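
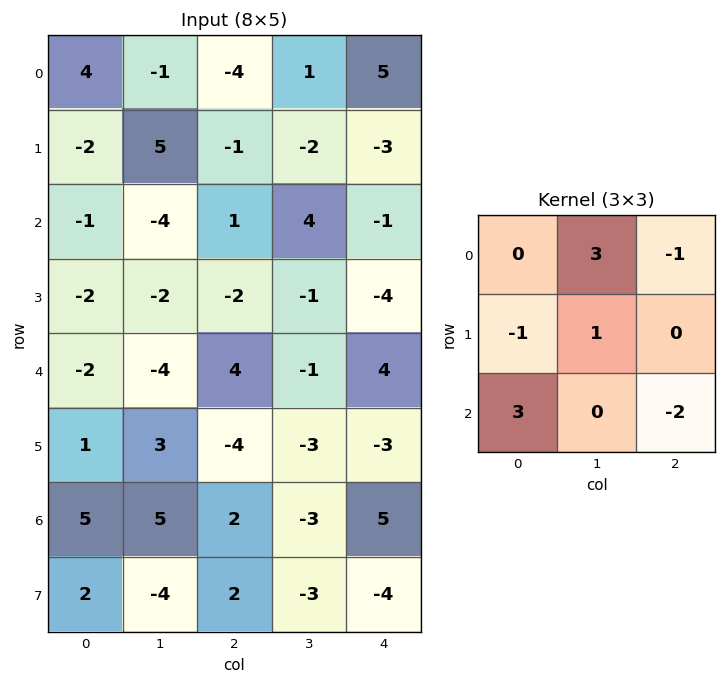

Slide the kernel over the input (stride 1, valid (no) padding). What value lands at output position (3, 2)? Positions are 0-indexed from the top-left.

The receptive field on the input at this output position is [-2 -1 -4 / 4 -1 4 / -4 -3 -3]. Elementwise product with the kernel and sum: -1·3 + -4·-1 + 4·-1 + -1·1 + -4·3 + -3·-2.

-10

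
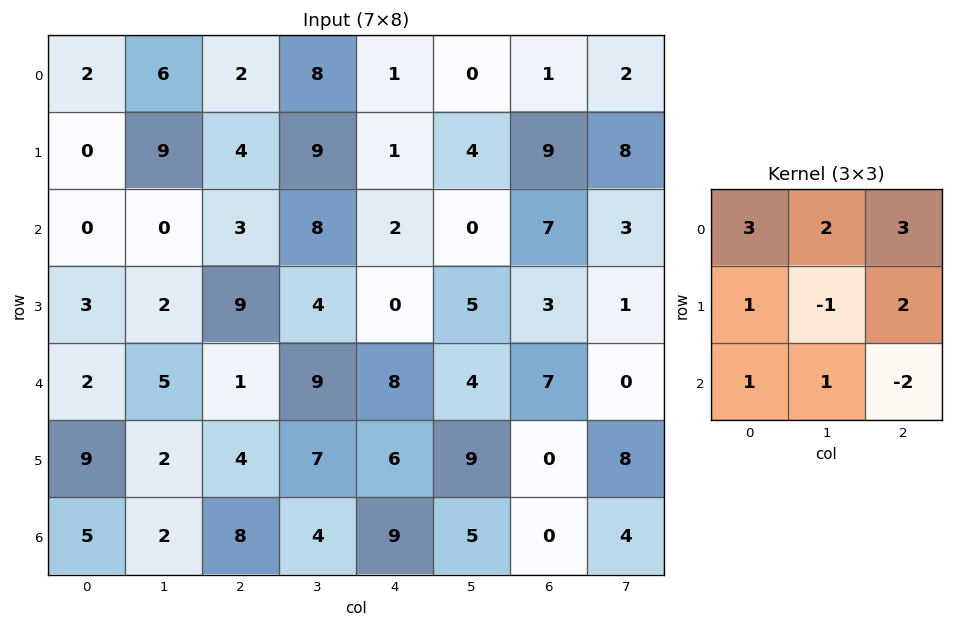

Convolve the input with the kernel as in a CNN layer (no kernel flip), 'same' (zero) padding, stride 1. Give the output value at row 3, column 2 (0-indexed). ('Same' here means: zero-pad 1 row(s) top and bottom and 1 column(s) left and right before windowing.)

19

The receptive field on the zero-padded input at this output position is [0 3 8 / 2 9 4 / 5 1 9]. Elementwise product with the kernel and sum: 0·3 + 3·2 + 8·3 + 2·1 + 9·-1 + 4·2 + 5·1 + 1·1 + 9·-2.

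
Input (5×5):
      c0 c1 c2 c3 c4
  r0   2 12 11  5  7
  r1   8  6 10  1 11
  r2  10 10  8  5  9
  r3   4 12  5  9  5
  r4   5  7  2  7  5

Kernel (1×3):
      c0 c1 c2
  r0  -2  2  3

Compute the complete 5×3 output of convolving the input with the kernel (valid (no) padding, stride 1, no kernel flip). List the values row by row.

Output[0,0]: The receptive field on the input at this output position is [2 12 11]. Elementwise product with the kernel and sum: 2·-2 + 12·2 + 11·3.

53 13 9
26 11 15
24 11 21
31 13 23
10 11 25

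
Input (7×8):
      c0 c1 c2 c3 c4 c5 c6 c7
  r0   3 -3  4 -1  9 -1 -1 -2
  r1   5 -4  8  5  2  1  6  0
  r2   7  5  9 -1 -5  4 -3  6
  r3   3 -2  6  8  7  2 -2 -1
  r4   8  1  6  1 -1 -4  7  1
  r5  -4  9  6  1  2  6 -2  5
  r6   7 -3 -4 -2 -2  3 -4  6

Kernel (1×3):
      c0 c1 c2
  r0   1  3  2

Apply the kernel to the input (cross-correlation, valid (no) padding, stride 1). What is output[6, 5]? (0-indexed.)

3

The receptive field on the input at this output position is [3 -4 6]. Elementwise product with the kernel and sum: 3·1 + -4·3 + 6·2.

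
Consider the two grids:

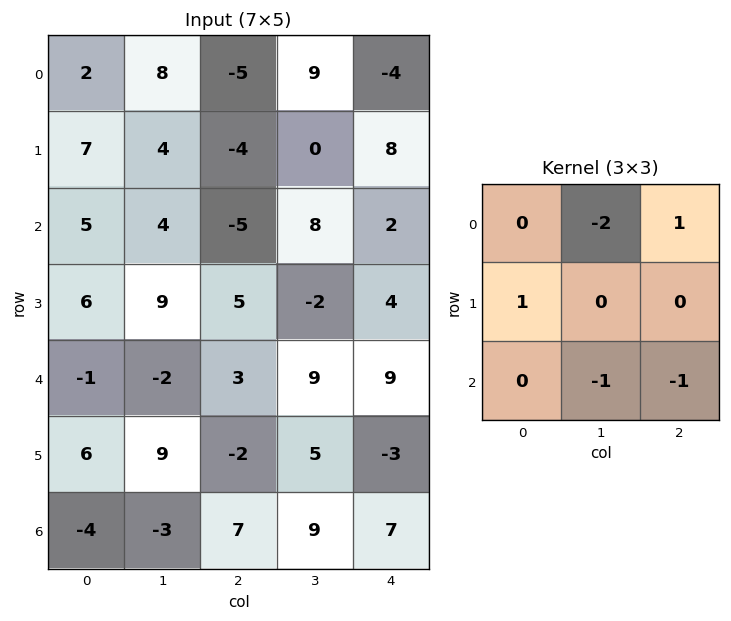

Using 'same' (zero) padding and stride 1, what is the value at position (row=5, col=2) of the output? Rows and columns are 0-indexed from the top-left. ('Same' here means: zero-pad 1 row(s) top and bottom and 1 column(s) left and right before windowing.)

The receptive field on the zero-padded input at this output position is [-2 3 9 / 9 -2 5 / -3 7 9]. Elementwise product with the kernel and sum: 3·-2 + 9·1 + 9·1 + 7·-1 + 9·-1.

-4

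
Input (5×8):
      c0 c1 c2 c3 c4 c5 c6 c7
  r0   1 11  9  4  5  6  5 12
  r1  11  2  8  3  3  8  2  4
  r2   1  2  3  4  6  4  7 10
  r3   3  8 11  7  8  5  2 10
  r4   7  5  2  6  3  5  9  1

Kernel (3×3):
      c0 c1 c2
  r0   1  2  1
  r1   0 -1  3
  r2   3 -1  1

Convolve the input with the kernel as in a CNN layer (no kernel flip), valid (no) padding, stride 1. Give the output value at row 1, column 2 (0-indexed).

65

The receptive field on the input at this output position is [8 3 3 / 3 4 6 / 11 7 8]. Elementwise product with the kernel and sum: 8·1 + 3·2 + 3·1 + 4·-1 + 6·3 + 11·3 + 7·-1 + 8·1.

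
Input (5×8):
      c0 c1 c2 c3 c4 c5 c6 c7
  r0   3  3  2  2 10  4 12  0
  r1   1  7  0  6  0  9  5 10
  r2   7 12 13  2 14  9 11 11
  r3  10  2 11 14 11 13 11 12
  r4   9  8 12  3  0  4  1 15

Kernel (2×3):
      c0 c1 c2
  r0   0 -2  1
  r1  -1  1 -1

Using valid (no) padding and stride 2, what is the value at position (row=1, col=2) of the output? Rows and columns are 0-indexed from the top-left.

-16

The receptive field on the input at this output position is [14 9 11 / 11 13 11]. Elementwise product with the kernel and sum: 9·-2 + 11·1 + 11·-1 + 13·1 + 11·-1.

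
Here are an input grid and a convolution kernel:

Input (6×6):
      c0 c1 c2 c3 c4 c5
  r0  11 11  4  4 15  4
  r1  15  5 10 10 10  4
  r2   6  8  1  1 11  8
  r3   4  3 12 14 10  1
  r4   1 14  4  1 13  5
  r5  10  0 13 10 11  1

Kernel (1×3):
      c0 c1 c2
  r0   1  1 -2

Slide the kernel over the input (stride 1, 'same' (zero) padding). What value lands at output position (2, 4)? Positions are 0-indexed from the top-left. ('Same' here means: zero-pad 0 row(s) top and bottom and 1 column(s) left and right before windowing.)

-4

The receptive field on the zero-padded input at this output position is [1 11 8]. Elementwise product with the kernel and sum: 1·1 + 11·1 + 8·-2.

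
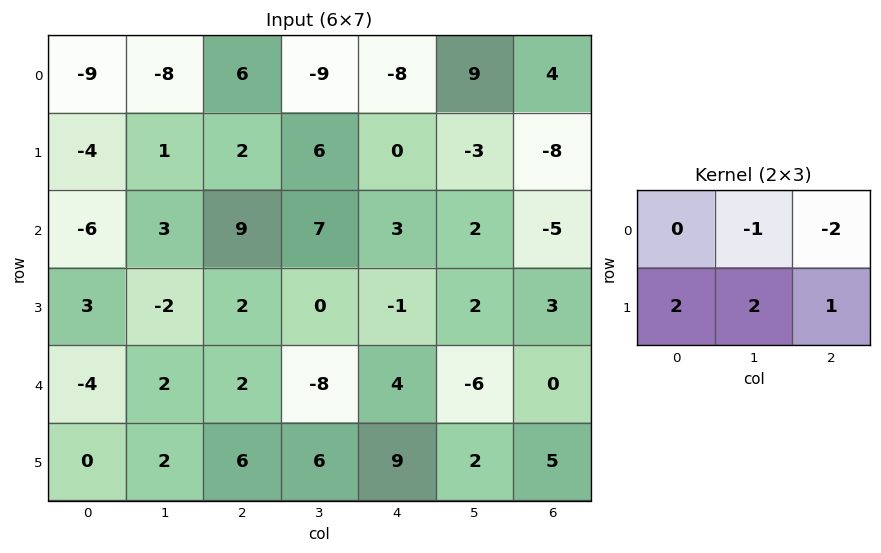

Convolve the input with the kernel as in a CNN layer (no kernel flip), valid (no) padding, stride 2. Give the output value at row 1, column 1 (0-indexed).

-10

The receptive field on the input at this output position is [9 7 3 / 2 0 -1]. Elementwise product with the kernel and sum: 7·-1 + 3·-2 + 2·2 + 0·2 + -1·1.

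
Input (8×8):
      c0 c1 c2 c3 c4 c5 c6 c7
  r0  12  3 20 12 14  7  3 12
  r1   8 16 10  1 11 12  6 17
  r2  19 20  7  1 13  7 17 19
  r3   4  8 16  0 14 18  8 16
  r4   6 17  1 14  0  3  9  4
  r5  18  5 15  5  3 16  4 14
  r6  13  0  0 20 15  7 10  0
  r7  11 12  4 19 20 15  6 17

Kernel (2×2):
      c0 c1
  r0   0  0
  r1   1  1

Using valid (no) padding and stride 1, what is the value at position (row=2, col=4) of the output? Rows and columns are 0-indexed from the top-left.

32

The receptive field on the input at this output position is [13 7 / 14 18]. Elementwise product with the kernel and sum: 14·1 + 18·1.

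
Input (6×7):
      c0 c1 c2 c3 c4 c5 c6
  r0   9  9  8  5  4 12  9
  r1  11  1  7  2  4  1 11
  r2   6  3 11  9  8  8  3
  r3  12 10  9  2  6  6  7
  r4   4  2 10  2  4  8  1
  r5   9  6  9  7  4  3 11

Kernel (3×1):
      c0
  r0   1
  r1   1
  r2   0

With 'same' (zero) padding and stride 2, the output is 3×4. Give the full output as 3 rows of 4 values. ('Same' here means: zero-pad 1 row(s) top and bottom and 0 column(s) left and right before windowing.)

Output[0,0]: The receptive field on the zero-padded input at this output position is [0 / 9 / 11]. Elementwise product with the kernel and sum: 0·1 + 9·1.
Output[0,1]: The receptive field on the zero-padded input at this output position is [0 / 8 / 7]. Elementwise product with the kernel and sum: 0·1 + 8·1.

9 8 4 9
17 18 12 14
16 19 10 8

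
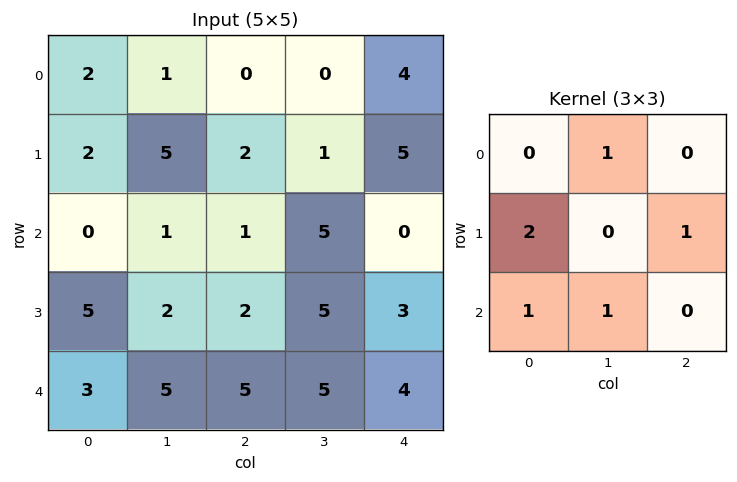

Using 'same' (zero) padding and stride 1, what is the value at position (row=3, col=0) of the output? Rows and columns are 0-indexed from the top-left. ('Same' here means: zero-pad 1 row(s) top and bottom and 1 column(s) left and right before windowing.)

5

The receptive field on the zero-padded input at this output position is [0 0 1 / 0 5 2 / 0 3 5]. Elementwise product with the kernel and sum: 0·1 + 0·2 + 2·1 + 0·1 + 3·1.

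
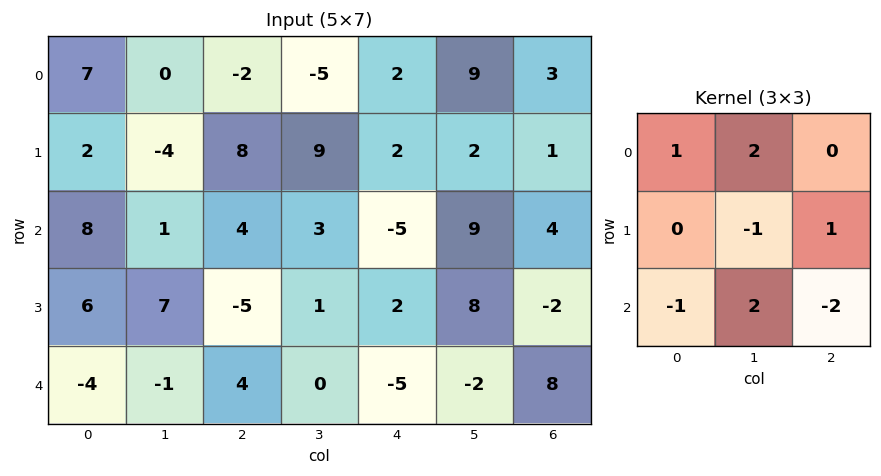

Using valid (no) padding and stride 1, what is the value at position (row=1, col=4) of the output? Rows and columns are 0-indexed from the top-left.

19

The receptive field on the input at this output position is [2 2 1 / -5 9 4 / 2 8 -2]. Elementwise product with the kernel and sum: 2·1 + 2·2 + 9·-1 + 4·1 + 2·-1 + 8·2 + -2·-2.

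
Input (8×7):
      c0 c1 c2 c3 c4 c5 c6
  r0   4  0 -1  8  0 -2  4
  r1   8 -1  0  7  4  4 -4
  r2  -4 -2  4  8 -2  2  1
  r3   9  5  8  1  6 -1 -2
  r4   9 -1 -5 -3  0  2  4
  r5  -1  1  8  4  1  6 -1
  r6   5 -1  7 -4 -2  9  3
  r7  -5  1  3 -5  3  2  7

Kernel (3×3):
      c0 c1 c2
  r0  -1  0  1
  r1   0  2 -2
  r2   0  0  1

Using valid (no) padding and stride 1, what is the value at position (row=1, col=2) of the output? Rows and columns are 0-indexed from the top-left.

30

The receptive field on the input at this output position is [0 7 4 / 4 8 -2 / 8 1 6]. Elementwise product with the kernel and sum: 0·-1 + 4·1 + 8·2 + -2·-2 + 6·1.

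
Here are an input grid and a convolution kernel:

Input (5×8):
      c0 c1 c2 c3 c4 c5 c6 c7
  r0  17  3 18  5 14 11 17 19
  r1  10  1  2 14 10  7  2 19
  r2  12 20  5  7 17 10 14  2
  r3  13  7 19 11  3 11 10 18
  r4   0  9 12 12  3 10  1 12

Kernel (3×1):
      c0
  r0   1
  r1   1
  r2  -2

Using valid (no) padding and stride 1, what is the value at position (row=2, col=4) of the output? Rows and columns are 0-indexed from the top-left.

The receptive field on the input at this output position is [17 / 3 / 3]. Elementwise product with the kernel and sum: 17·1 + 3·1 + 3·-2.

14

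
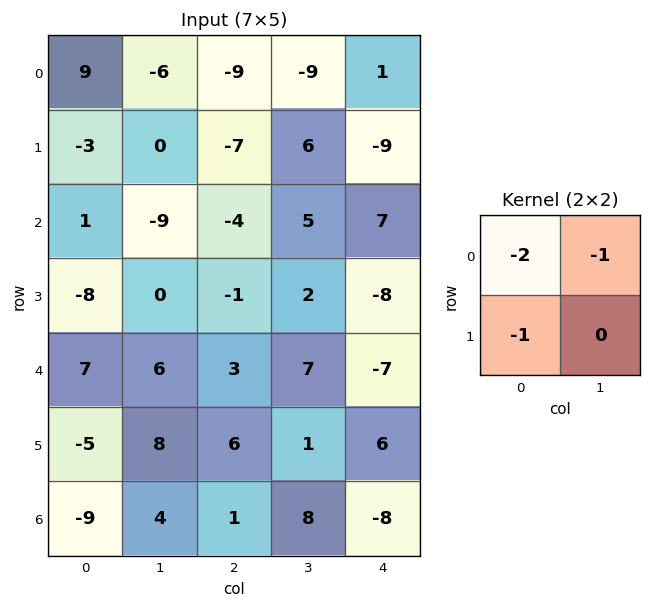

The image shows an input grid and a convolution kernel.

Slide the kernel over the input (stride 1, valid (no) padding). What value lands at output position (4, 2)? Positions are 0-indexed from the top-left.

The receptive field on the input at this output position is [3 7 / 6 1]. Elementwise product with the kernel and sum: 3·-2 + 7·-1 + 6·-1.

-19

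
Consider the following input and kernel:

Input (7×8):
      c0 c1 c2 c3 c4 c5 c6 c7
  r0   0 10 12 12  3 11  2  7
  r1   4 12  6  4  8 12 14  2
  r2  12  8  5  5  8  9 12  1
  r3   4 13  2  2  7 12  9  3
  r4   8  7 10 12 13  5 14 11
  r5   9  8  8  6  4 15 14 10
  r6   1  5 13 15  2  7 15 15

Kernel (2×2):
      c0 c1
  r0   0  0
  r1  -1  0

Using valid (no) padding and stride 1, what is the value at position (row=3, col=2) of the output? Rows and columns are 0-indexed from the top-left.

The receptive field on the input at this output position is [2 2 / 10 12]. Elementwise product with the kernel and sum: 10·-1.

-10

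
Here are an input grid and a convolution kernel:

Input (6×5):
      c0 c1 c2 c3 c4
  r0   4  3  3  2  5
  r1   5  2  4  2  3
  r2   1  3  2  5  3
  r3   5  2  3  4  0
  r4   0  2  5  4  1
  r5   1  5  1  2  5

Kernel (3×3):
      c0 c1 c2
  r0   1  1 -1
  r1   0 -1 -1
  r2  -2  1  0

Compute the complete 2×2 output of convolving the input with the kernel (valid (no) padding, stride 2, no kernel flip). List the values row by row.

Output[0,0]: The receptive field on the input at this output position is [4 3 3 / 5 2 4 / 1 3 2]. Elementwise product with the kernel and sum: 4·1 + 3·1 + 3·-1 + 2·-1 + 4·-1 + 1·-2 + 3·1.

-1 -4
-1 -6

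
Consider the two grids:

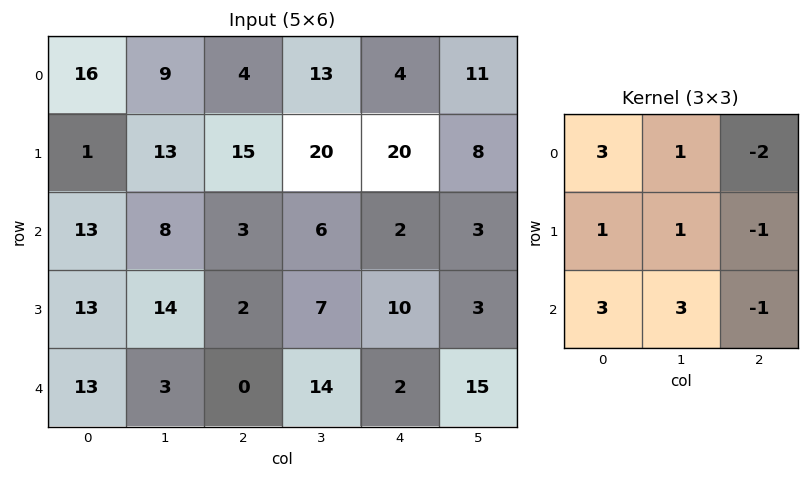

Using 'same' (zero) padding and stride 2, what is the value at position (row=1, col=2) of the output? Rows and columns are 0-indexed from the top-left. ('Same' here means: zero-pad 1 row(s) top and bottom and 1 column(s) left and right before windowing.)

117

The receptive field on the zero-padded input at this output position is [20 20 8 / 6 2 3 / 7 10 3]. Elementwise product with the kernel and sum: 20·3 + 20·1 + 8·-2 + 6·1 + 2·1 + 3·-1 + 7·3 + 10·3 + 3·-1.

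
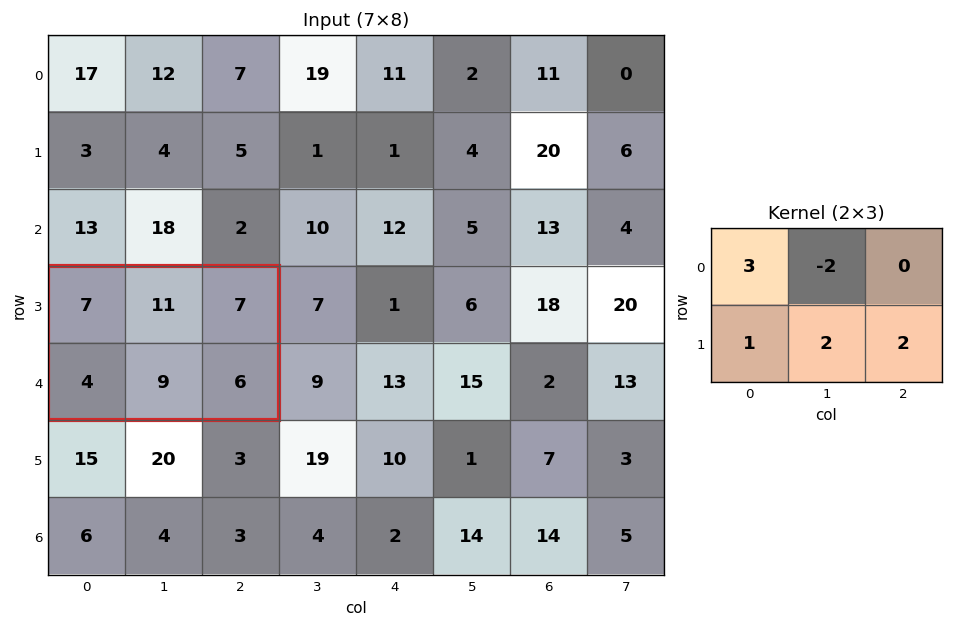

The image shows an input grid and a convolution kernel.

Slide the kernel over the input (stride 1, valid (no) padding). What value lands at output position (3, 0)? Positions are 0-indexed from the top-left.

33

The receptive field on the input at this output position is [7 11 7 / 4 9 6]. Elementwise product with the kernel and sum: 7·3 + 11·-2 + 4·1 + 9·2 + 6·2.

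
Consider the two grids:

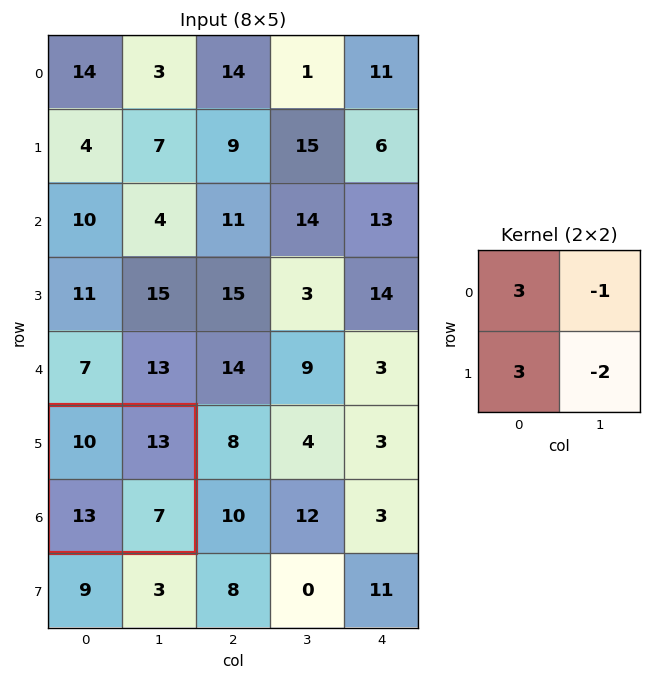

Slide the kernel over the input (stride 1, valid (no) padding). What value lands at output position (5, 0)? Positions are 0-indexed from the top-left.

The receptive field on the input at this output position is [10 13 / 13 7]. Elementwise product with the kernel and sum: 10·3 + 13·-1 + 13·3 + 7·-2.

42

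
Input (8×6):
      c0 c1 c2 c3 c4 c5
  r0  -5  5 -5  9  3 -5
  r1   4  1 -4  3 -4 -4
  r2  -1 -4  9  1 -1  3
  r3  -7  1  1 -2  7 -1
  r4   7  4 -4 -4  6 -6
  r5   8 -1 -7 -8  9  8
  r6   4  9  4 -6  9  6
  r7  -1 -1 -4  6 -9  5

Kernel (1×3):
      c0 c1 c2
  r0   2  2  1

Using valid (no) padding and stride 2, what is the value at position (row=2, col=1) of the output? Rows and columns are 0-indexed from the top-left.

The receptive field on the input at this output position is [-4 -4 6]. Elementwise product with the kernel and sum: -4·2 + -4·2 + 6·1.

-10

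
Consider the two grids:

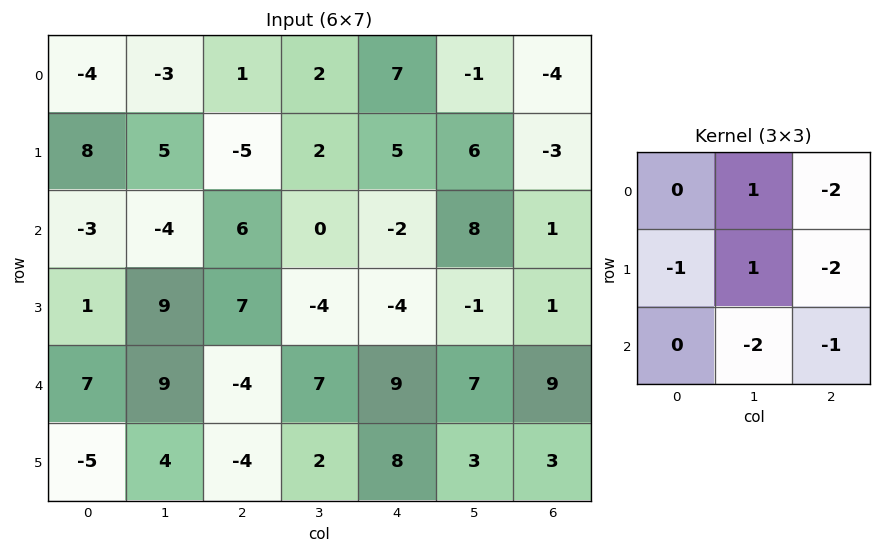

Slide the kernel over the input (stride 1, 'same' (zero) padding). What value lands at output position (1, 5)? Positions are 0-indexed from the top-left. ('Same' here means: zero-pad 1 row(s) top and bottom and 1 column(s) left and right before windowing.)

The receptive field on the zero-padded input at this output position is [7 -1 -4 / 5 6 -3 / -2 8 1]. Elementwise product with the kernel and sum: -1·1 + -4·-2 + 5·-1 + 6·1 + -3·-2 + 8·-2 + 1·-1.

-3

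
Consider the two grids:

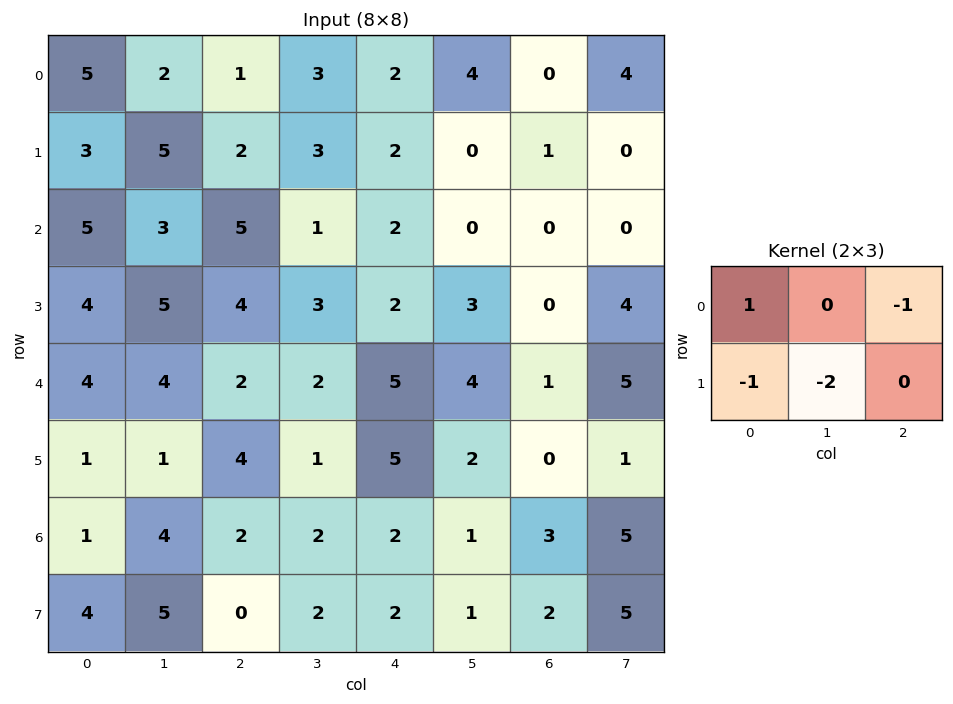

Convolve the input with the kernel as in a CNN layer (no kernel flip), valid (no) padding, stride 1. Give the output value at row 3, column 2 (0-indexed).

-4

The receptive field on the input at this output position is [4 3 2 / 2 2 5]. Elementwise product with the kernel and sum: 4·1 + 2·-1 + 2·-1 + 2·-2.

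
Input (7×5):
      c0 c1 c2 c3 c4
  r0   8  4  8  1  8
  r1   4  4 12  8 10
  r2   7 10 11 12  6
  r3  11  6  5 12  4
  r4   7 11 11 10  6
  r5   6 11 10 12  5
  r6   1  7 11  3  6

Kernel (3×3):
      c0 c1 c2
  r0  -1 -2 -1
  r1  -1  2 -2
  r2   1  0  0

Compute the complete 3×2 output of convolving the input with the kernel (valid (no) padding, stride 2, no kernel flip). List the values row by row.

Output[0,0]: The receptive field on the input at this output position is [8 4 8 / 4 4 12 / 7 10 11]. Elementwise product with the kernel and sum: 8·-1 + 4·-2 + 8·-1 + 4·-1 + 4·2 + 12·-2 + 7·1.
Output[0,1]: The receptive field on the input at this output position is [8 1 8 / 12 8 10 / 11 12 6]. Elementwise product with the kernel and sum: 8·-1 + 1·-2 + 8·-1 + 12·-1 + 8·2 + 10·-2 + 11·1.

-37 -23
-40 -19
-43 -22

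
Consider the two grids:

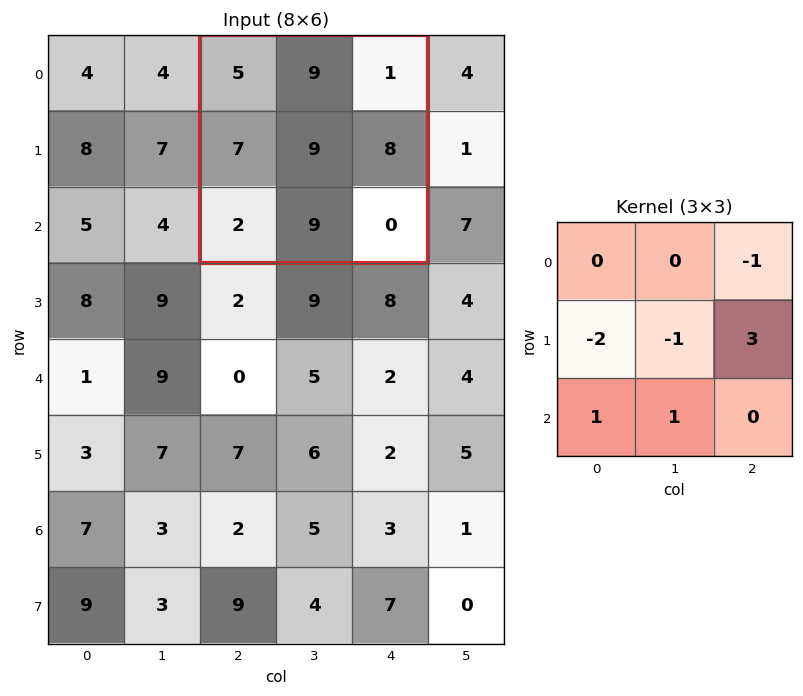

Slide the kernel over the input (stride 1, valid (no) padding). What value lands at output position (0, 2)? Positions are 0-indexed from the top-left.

The receptive field on the input at this output position is [5 9 1 / 7 9 8 / 2 9 0]. Elementwise product with the kernel and sum: 1·-1 + 7·-2 + 9·-1 + 8·3 + 2·1 + 9·1.

11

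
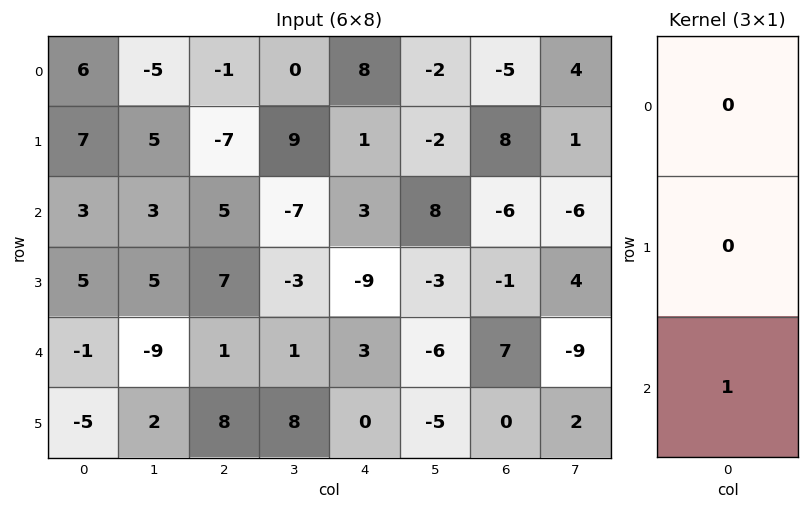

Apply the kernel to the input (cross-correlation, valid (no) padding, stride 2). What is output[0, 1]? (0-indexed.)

5

The receptive field on the input at this output position is [-1 / -7 / 5]. Elementwise product with the kernel and sum: 5·1.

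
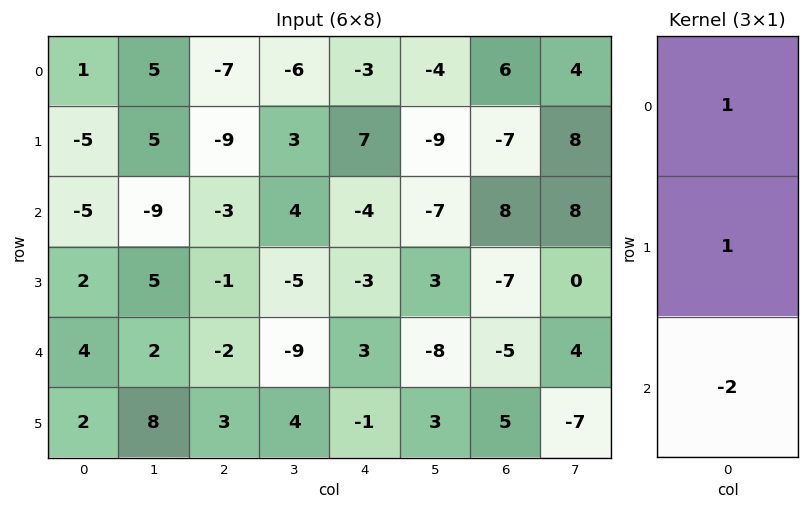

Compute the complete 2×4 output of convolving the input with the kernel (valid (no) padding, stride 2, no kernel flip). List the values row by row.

Output[0,0]: The receptive field on the input at this output position is [1 / -5 / -5]. Elementwise product with the kernel and sum: 1·1 + -5·1 + -5·-2.

6 -10 12 -17
-11 0 -13 11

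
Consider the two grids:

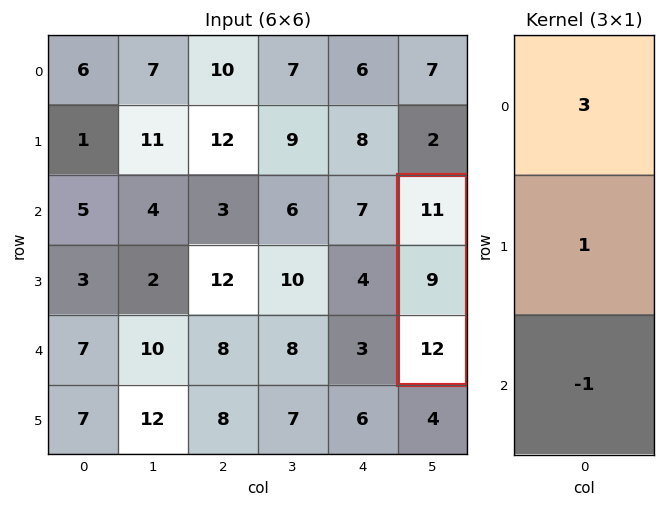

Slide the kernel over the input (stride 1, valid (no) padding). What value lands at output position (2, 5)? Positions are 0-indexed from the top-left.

30

The receptive field on the input at this output position is [11 / 9 / 12]. Elementwise product with the kernel and sum: 11·3 + 9·1 + 12·-1.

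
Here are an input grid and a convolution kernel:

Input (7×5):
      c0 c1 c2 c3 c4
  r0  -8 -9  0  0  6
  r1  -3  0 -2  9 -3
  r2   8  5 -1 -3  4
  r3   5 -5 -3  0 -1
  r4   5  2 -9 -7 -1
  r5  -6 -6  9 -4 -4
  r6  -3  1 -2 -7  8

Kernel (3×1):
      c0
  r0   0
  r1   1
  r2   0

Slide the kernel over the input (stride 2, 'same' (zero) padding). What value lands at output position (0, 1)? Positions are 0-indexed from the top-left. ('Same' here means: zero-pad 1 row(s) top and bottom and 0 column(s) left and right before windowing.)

The receptive field on the zero-padded input at this output position is [0 / 0 / -2]. Elementwise product with the kernel and sum: 0·1.

0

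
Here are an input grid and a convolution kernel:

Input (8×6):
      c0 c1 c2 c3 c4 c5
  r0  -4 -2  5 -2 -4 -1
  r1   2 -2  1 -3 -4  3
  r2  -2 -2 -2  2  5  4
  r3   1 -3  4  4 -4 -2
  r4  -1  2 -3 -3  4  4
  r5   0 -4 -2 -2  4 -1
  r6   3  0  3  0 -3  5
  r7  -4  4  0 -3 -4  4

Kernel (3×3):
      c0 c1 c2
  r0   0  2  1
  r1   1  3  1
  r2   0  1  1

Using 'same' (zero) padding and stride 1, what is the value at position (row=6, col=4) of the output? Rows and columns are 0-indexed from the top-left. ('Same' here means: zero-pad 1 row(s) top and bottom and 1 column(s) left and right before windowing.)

The receptive field on the zero-padded input at this output position is [-2 4 -1 / 0 -3 5 / -3 -4 4]. Elementwise product with the kernel and sum: 4·2 + -1·1 + 0·1 + -3·3 + 5·1 + -4·1 + 4·1.

3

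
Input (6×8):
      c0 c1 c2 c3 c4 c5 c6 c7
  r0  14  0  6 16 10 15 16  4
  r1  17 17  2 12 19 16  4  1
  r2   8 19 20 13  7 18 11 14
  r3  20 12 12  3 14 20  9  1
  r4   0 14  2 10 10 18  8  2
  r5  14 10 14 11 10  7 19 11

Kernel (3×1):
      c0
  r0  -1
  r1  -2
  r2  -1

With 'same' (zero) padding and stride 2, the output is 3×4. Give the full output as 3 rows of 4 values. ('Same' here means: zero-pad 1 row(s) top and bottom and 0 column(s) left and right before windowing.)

Output[0,0]: The receptive field on the zero-padded input at this output position is [0 / 14 / 17]. Elementwise product with the kernel and sum: 0·-1 + 14·-2 + 17·-1.

-45 -14 -39 -36
-53 -54 -47 -35
-34 -30 -44 -44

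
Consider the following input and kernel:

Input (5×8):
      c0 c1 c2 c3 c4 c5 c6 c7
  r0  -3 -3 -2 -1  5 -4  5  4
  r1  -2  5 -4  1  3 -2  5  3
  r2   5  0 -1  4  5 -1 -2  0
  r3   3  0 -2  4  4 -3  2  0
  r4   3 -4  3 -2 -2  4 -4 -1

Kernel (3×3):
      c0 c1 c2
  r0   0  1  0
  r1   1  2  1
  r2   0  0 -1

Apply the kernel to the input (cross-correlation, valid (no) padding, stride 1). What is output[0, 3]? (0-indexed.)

The receptive field on the input at this output position is [-1 5 -4 / 1 3 -2 / 4 5 -1]. Elementwise product with the kernel and sum: 5·1 + 1·1 + 3·2 + -2·1 + -1·-1.

11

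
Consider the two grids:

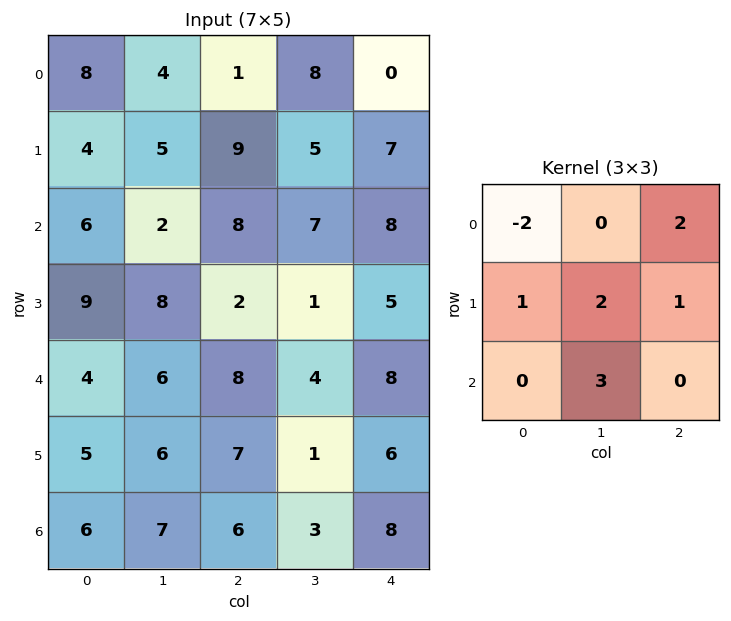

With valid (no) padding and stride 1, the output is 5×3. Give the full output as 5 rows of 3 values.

Output[0,0]: The receptive field on the input at this output position is [8 4 1 / 4 5 9 / 6 2 8]. Elementwise product with the kernel and sum: 8·-2 + 1·2 + 4·1 + 5·2 + 9·1 + 2·3.

15 60 45
52 31 29
49 47 21
28 33 33
53 35 24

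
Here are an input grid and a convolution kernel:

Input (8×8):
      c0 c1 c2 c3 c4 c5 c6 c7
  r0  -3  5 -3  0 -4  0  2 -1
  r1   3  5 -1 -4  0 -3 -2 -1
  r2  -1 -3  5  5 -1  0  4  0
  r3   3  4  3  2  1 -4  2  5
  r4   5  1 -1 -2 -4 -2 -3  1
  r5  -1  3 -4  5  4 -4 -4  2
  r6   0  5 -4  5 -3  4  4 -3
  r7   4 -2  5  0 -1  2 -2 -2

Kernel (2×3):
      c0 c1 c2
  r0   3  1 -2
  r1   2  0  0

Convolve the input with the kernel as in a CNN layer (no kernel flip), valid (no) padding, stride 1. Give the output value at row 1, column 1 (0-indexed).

16

The receptive field on the input at this output position is [5 -1 -4 / -3 5 5]. Elementwise product with the kernel and sum: 5·3 + -1·1 + -4·-2 + -3·2.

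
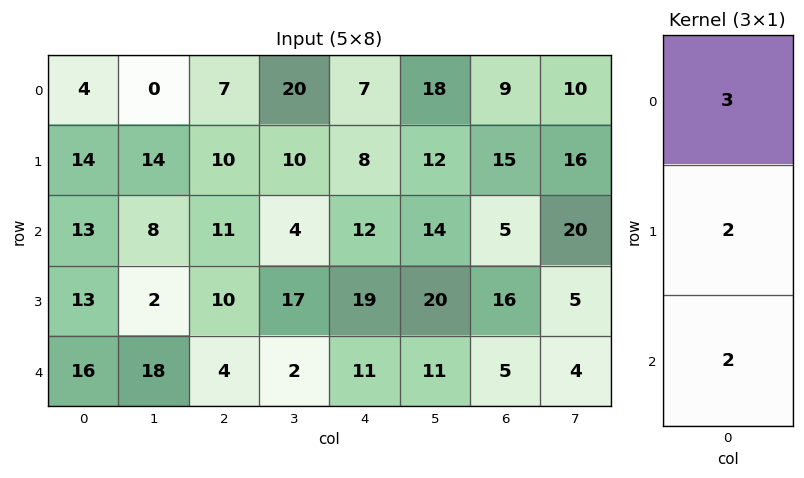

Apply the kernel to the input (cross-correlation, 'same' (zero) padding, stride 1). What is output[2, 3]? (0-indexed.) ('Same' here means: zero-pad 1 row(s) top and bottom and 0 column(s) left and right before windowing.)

72

The receptive field on the zero-padded input at this output position is [10 / 4 / 17]. Elementwise product with the kernel and sum: 10·3 + 4·2 + 17·2.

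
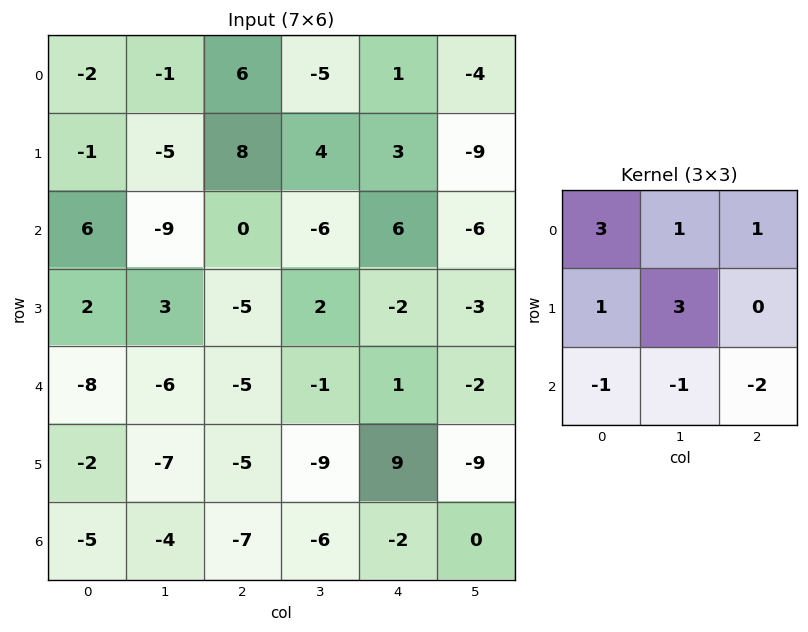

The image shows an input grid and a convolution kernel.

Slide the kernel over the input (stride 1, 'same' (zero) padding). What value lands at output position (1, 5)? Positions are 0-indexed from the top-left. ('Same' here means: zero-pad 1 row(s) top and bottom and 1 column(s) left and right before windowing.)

The receptive field on the zero-padded input at this output position is [1 -4 0 / 3 -9 0 / 6 -6 0]. Elementwise product with the kernel and sum: 1·3 + -4·1 + 0·1 + 3·1 + -9·3 + 6·-1 + -6·-1 + 0·-2.

-25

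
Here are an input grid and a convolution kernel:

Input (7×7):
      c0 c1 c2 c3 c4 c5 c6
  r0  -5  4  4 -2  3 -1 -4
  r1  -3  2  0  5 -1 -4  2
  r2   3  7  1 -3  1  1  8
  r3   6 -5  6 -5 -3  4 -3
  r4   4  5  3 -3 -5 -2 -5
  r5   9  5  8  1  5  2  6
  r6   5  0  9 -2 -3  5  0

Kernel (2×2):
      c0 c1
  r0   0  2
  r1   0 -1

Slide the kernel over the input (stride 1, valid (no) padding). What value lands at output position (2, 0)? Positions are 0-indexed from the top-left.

The receptive field on the input at this output position is [3 7 / 6 -5]. Elementwise product with the kernel and sum: 7·2 + -5·-1.

19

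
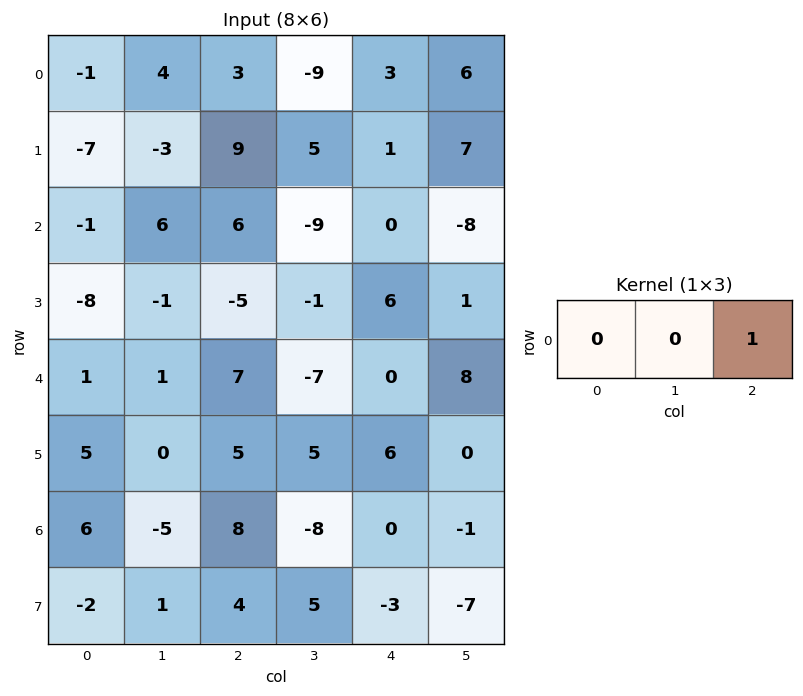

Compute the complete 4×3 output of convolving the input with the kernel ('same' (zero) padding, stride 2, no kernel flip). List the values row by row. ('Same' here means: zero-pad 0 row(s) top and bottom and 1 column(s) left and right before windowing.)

Output[0,0]: The receptive field on the zero-padded input at this output position is [0 -1 4]. Elementwise product with the kernel and sum: 4·1.

4 -9 6
6 -9 -8
1 -7 8
-5 -8 -1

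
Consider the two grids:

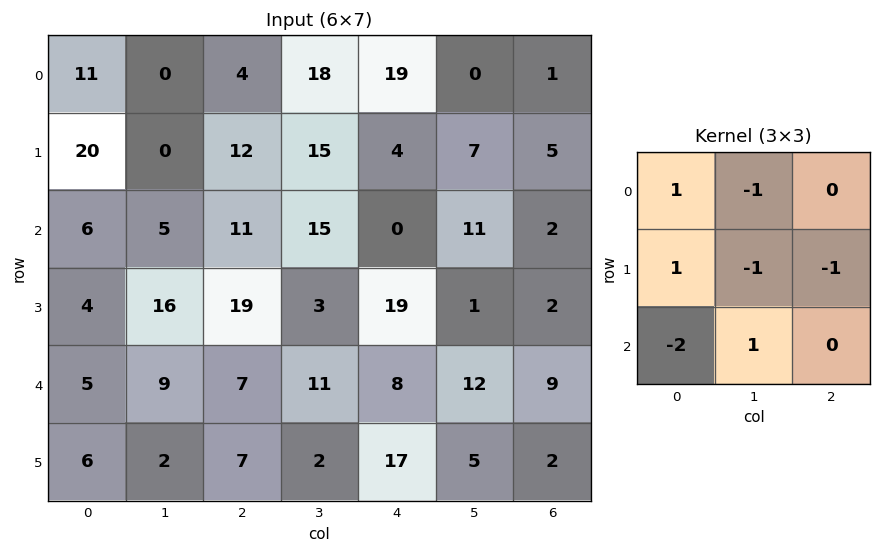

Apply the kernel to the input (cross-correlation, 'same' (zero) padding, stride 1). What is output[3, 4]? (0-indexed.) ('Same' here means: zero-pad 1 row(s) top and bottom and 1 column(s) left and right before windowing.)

The receptive field on the zero-padded input at this output position is [15 0 11 / 3 19 1 / 11 8 12]. Elementwise product with the kernel and sum: 15·1 + 0·-1 + 3·1 + 19·-1 + 1·-1 + 11·-2 + 8·1.

-16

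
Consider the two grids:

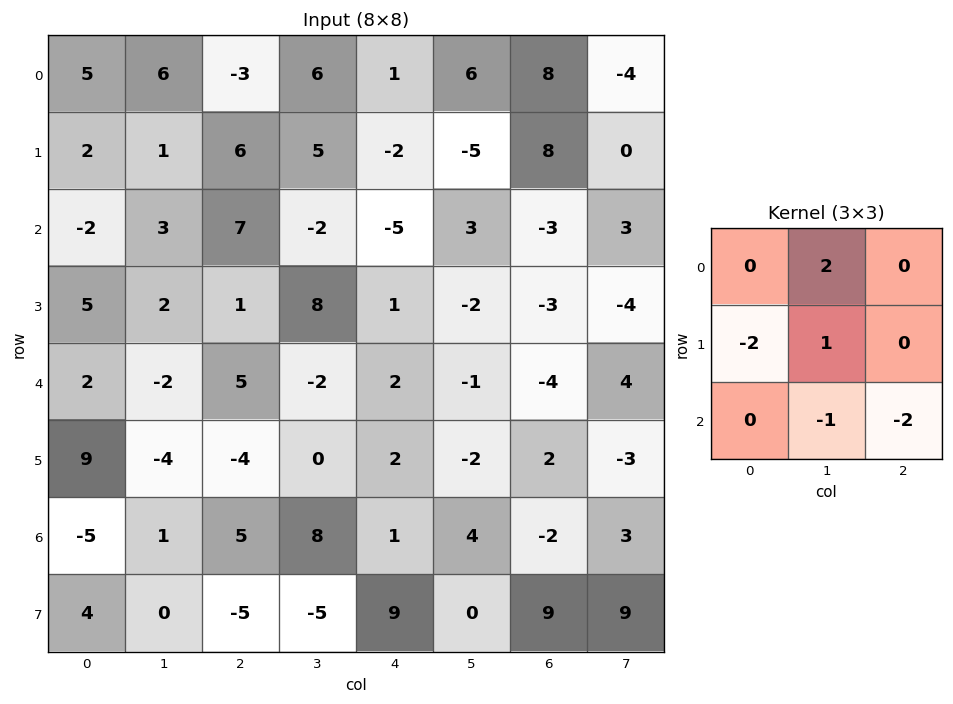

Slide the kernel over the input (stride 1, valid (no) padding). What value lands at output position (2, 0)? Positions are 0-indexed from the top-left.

The receptive field on the input at this output position is [-2 3 7 / 5 2 1 / 2 -2 5]. Elementwise product with the kernel and sum: 3·2 + 5·-2 + 2·1 + -2·-1 + 5·-2.

-10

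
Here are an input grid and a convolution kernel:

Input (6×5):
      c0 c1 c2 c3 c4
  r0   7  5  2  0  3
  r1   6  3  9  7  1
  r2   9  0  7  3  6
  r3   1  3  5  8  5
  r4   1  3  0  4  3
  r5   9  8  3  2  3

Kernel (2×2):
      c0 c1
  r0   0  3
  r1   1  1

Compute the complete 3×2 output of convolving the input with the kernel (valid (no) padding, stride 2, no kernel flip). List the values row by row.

24 16
4 22
26 17

Output[0,0]: The receptive field on the input at this output position is [7 5 / 6 3]. Elementwise product with the kernel and sum: 5·3 + 6·1 + 3·1.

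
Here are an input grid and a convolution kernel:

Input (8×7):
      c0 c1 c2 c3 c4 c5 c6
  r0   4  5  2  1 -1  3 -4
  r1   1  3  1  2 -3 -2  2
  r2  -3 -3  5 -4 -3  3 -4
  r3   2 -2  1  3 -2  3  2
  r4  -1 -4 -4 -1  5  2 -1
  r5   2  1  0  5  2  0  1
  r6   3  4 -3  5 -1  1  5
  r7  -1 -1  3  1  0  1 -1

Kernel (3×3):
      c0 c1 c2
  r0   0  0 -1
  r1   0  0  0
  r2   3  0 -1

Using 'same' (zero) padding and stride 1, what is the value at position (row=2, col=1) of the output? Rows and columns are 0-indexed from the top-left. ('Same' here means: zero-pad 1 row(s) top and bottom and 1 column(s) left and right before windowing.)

4

The receptive field on the zero-padded input at this output position is [1 3 1 / -3 -3 5 / 2 -2 1]. Elementwise product with the kernel and sum: 1·-1 + 2·3 + 1·-1.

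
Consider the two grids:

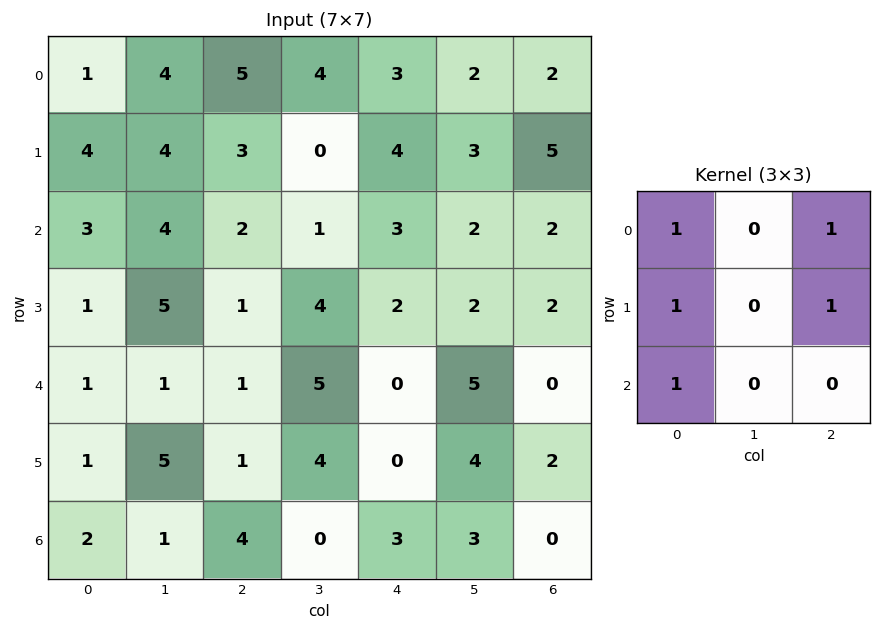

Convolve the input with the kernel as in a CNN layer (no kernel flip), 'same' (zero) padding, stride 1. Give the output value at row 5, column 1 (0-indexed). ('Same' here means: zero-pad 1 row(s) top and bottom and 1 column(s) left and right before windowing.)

6

The receptive field on the zero-padded input at this output position is [1 1 1 / 1 5 1 / 2 1 4]. Elementwise product with the kernel and sum: 1·1 + 1·1 + 1·1 + 1·1 + 2·1.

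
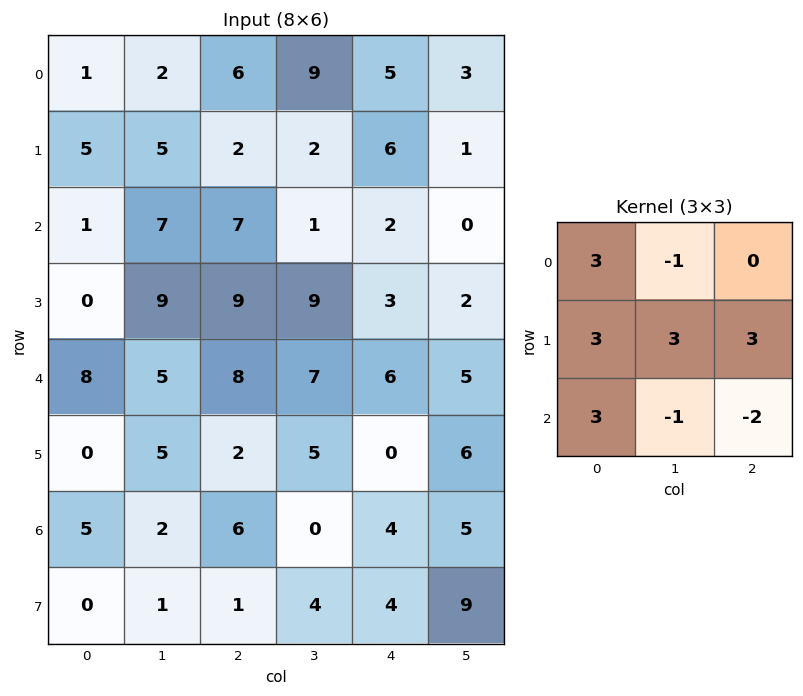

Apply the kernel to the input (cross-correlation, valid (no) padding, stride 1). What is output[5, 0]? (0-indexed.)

The receptive field on the input at this output position is [0 5 2 / 5 2 6 / 0 1 1]. Elementwise product with the kernel and sum: 0·3 + 5·-1 + 5·3 + 2·3 + 6·3 + 0·3 + 1·-1 + 1·-2.

31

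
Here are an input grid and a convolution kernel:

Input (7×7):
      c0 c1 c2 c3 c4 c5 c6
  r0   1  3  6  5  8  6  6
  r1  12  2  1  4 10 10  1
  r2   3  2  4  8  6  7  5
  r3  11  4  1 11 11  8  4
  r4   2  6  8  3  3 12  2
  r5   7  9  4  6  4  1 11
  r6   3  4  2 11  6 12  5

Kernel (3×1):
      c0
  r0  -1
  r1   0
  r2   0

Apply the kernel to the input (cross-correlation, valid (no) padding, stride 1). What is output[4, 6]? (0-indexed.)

-2

The receptive field on the input at this output position is [2 / 11 / 5]. Elementwise product with the kernel and sum: 2·-1.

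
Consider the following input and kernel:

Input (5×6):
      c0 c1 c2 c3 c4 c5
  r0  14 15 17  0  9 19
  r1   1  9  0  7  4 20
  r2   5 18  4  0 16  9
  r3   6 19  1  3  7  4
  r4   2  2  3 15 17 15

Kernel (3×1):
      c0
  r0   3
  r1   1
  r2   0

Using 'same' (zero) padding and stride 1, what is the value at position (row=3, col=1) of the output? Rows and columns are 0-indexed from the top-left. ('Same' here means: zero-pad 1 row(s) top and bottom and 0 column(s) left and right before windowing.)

The receptive field on the zero-padded input at this output position is [18 / 19 / 2]. Elementwise product with the kernel and sum: 18·3 + 19·1.

73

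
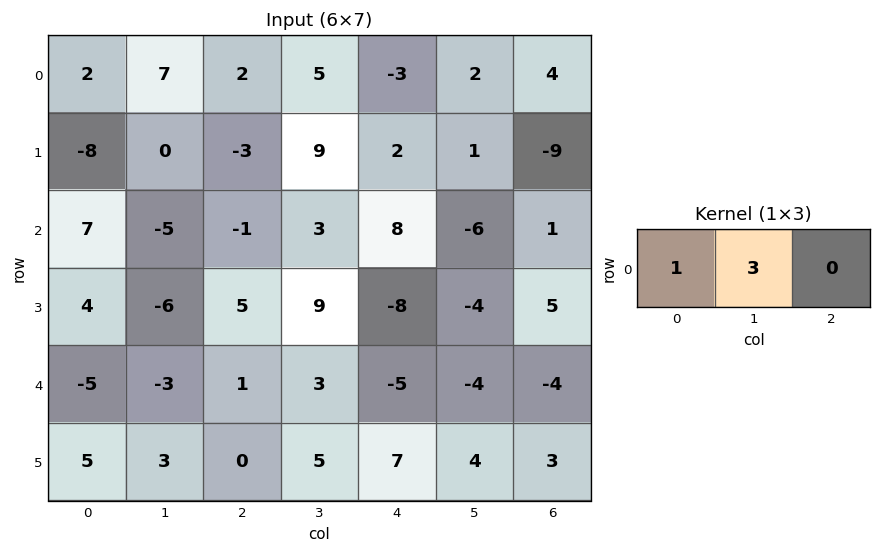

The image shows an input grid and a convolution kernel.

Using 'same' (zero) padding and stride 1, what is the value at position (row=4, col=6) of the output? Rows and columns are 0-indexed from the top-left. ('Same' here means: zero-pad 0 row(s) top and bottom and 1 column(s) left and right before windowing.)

-16

The receptive field on the zero-padded input at this output position is [-4 -4 0]. Elementwise product with the kernel and sum: -4·1 + -4·3.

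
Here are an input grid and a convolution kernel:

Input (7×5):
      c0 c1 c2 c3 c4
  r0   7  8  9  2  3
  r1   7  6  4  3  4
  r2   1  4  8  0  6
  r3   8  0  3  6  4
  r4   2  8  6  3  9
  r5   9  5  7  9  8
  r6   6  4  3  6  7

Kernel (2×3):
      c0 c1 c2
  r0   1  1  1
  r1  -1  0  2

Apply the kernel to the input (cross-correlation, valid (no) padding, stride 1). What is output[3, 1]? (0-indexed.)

The receptive field on the input at this output position is [0 3 6 / 8 6 3]. Elementwise product with the kernel and sum: 0·1 + 3·1 + 6·1 + 8·-1 + 3·2.

7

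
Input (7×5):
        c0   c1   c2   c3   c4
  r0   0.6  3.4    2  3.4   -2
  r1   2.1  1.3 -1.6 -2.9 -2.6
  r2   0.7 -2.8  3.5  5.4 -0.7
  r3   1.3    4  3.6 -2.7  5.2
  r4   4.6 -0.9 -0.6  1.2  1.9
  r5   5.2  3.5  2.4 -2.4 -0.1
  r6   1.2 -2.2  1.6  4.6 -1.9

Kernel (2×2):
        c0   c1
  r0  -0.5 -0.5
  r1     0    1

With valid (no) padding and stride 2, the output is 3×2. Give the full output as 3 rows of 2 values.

Output[0,0]: The receptive field on the input at this output position is [0.6 3.4 / 2.1 1.3]. Elementwise product with the kernel and sum: 0.6·-0.5 + 3.4·-0.5 + 1.3·1.

-0.7 -5.6
5.05 -7.15
1.65 -2.7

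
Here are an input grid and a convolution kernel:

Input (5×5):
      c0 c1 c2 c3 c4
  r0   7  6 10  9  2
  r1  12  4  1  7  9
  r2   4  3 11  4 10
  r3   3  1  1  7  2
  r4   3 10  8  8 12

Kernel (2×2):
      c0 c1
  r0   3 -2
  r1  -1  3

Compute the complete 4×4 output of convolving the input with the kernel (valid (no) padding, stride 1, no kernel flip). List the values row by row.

9 -3 32 43
33 40 -10 29
6 -11 45 -9
34 15 5 45

Output[0,0]: The receptive field on the input at this output position is [7 6 / 12 4]. Elementwise product with the kernel and sum: 7·3 + 6·-2 + 12·-1 + 4·3.
Output[0,1]: The receptive field on the input at this output position is [6 10 / 4 1]. Elementwise product with the kernel and sum: 6·3 + 10·-2 + 4·-1 + 1·3.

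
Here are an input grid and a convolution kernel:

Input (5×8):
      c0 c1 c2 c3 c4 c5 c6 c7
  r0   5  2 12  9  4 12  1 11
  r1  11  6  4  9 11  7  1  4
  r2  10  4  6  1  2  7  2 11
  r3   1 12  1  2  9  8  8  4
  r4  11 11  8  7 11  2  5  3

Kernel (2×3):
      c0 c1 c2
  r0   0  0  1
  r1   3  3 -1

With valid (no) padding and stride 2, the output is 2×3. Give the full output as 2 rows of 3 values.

59 32 54
44 2 45

Output[0,0]: The receptive field on the input at this output position is [5 2 12 / 11 6 4]. Elementwise product with the kernel and sum: 12·1 + 11·3 + 6·3 + 4·-1.
Output[0,1]: The receptive field on the input at this output position is [12 9 4 / 4 9 11]. Elementwise product with the kernel and sum: 4·1 + 4·3 + 9·3 + 11·-1.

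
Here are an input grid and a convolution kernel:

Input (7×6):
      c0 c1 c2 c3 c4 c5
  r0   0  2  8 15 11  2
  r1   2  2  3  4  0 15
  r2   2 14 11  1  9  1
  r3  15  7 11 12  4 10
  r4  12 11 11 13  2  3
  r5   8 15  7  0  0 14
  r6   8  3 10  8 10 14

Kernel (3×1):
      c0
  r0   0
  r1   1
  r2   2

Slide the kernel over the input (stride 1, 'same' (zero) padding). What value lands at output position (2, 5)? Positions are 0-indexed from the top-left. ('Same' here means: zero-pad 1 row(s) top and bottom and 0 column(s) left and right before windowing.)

The receptive field on the zero-padded input at this output position is [15 / 1 / 10]. Elementwise product with the kernel and sum: 1·1 + 10·2.

21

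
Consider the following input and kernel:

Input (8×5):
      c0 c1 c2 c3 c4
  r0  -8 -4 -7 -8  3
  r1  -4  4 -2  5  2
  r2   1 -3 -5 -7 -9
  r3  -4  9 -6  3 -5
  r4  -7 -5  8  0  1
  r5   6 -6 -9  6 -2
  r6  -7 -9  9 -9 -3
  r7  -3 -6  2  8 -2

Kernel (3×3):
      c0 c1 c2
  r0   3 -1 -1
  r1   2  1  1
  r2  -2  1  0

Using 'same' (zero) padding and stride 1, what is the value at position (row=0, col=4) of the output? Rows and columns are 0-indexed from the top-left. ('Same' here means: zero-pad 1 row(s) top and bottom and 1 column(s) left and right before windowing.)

The receptive field on the zero-padded input at this output position is [0 0 0 / -8 3 0 / 5 2 0]. Elementwise product with the kernel and sum: 0·3 + 0·-1 + 0·-1 + -8·2 + 3·1 + 0·1 + 5·-2 + 2·1.

-21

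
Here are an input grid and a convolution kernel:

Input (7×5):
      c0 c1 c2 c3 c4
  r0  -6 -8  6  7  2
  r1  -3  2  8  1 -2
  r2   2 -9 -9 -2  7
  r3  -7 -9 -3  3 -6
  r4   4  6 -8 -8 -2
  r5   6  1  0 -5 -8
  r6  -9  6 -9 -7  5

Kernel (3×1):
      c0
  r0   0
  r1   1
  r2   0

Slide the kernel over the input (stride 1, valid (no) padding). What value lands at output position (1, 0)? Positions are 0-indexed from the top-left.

The receptive field on the input at this output position is [-3 / 2 / -7]. Elementwise product with the kernel and sum: 2·1.

2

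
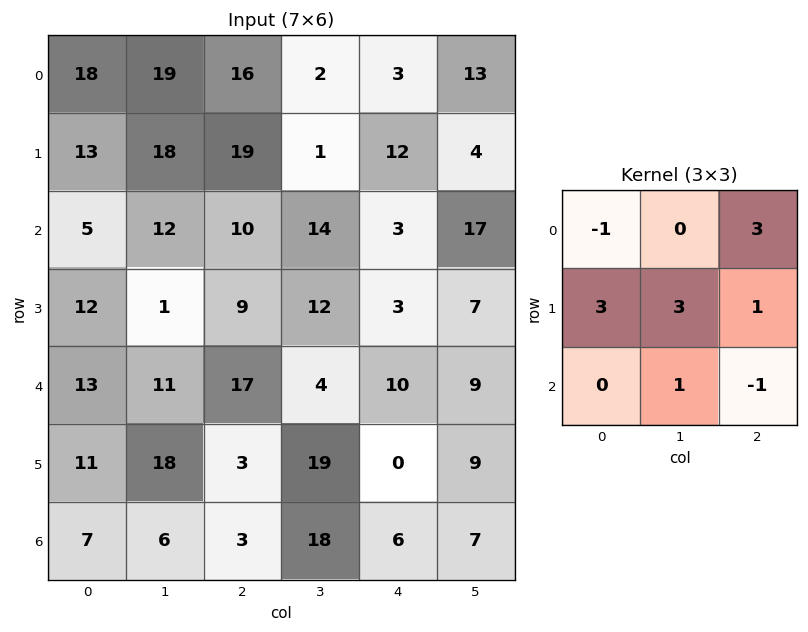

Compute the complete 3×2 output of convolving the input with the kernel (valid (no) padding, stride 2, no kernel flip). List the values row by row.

144 76
67 59
131 91

Output[0,0]: The receptive field on the input at this output position is [18 19 16 / 13 18 19 / 5 12 10]. Elementwise product with the kernel and sum: 18·-1 + 16·3 + 13·3 + 18·3 + 19·1 + 12·1 + 10·-1.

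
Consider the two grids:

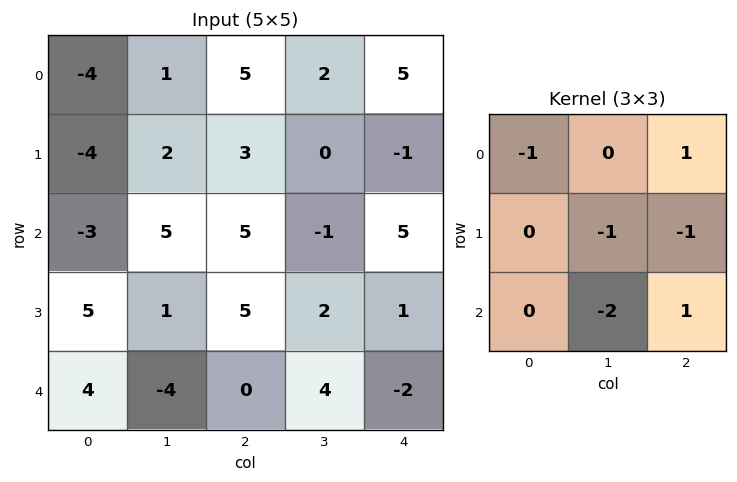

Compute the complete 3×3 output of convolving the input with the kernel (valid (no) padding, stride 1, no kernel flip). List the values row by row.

Output[0,0]: The receptive field on the input at this output position is [-4 1 5 / -4 2 3 / -3 5 5]. Elementwise product with the kernel and sum: -4·-1 + 5·1 + 2·-1 + 3·-1 + 5·-2 + 5·1.
Output[0,1]: The receptive field on the input at this output position is [1 5 2 / 2 3 0 / 5 5 -1]. Elementwise product with the kernel and sum: 1·-1 + 2·1 + 3·-1 + 0·-1 + 5·-2 + -1·1.

-1 -13 8
0 -14 -11
10 -9 -13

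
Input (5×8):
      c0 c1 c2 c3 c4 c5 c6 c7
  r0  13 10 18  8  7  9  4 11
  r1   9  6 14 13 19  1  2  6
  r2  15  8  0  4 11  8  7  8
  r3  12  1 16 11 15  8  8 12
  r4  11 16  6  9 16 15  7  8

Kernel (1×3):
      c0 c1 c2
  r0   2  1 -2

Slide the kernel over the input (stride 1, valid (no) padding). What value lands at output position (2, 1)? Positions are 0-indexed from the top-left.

8

The receptive field on the input at this output position is [8 0 4]. Elementwise product with the kernel and sum: 8·2 + 0·1 + 4·-2.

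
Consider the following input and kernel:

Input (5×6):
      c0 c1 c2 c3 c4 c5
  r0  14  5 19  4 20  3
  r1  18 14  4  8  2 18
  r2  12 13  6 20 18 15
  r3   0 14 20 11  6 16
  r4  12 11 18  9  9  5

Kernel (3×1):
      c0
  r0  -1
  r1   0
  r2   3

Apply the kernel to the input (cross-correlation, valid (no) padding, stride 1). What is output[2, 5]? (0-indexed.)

The receptive field on the input at this output position is [15 / 16 / 5]. Elementwise product with the kernel and sum: 15·-1 + 5·3.

0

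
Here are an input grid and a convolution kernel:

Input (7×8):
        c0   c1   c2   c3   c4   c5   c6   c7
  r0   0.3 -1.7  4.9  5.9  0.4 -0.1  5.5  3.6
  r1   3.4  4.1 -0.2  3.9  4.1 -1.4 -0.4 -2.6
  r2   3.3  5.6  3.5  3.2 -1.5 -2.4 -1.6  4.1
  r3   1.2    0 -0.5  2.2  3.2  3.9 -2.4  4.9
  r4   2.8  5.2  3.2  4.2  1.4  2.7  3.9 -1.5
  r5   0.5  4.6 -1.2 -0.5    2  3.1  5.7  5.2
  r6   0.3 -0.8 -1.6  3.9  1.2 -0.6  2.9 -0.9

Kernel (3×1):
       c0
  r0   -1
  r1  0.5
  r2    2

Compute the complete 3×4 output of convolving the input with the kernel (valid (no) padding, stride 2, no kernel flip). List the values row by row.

Output[0,0]: The receptive field on the input at this output position is [0.3 / 3.4 / 3.3]. Elementwise product with the kernel and sum: 0.3·-1 + 3.4·0.5 + 3.3·2.

8 2 -1.35 -8.9
2.9 2.65 5.9 8.2
-1.95 -7 2 4.75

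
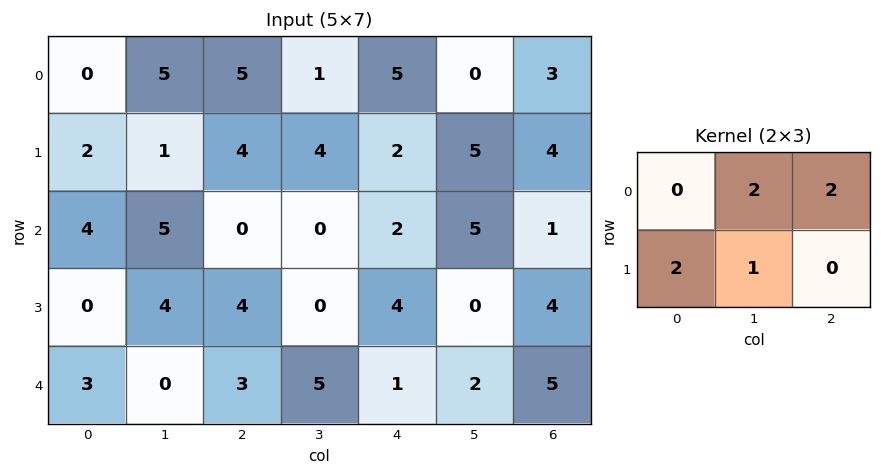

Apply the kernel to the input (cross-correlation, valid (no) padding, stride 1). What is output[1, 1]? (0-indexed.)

26

The receptive field on the input at this output position is [1 4 4 / 5 0 0]. Elementwise product with the kernel and sum: 4·2 + 4·2 + 5·2 + 0·1.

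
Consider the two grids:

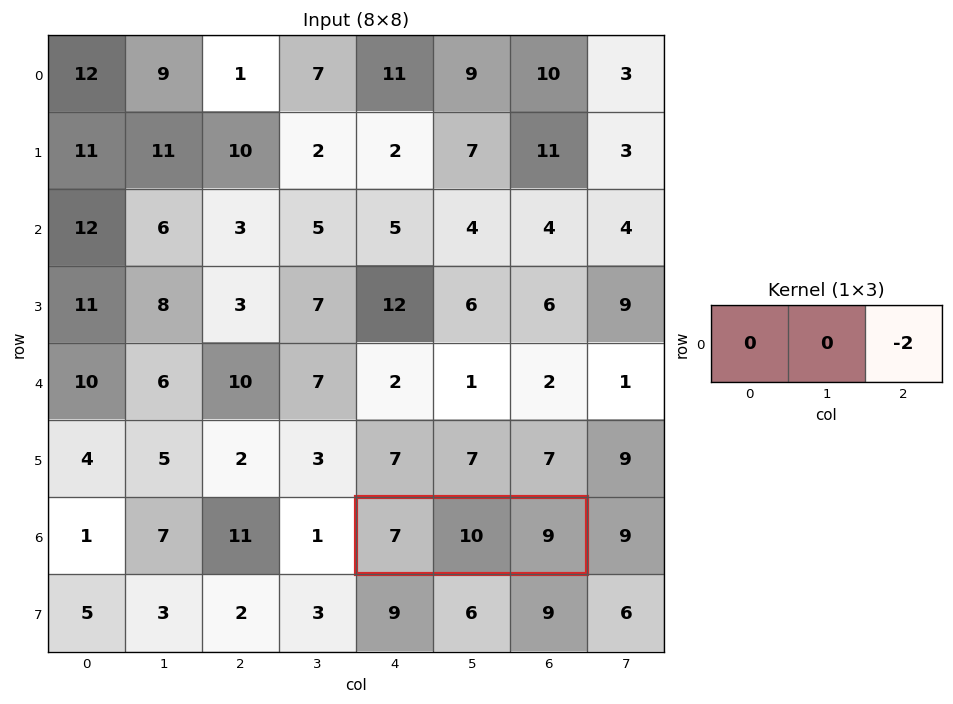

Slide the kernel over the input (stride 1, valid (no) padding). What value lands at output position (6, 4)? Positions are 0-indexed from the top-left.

-18

The receptive field on the input at this output position is [7 10 9]. Elementwise product with the kernel and sum: 9·-2.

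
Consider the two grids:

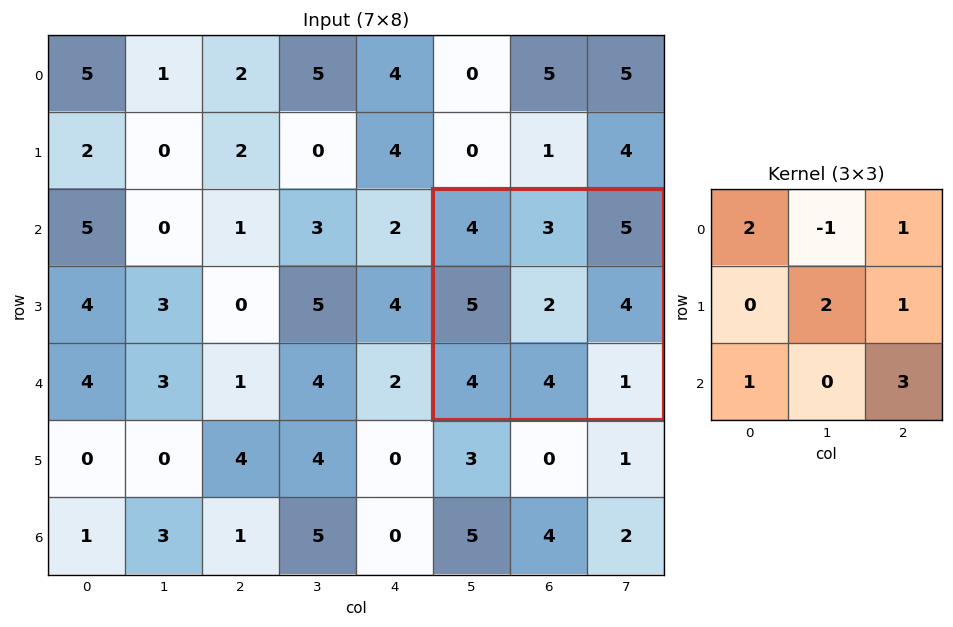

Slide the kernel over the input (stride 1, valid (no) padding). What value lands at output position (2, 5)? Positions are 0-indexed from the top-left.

25

The receptive field on the input at this output position is [4 3 5 / 5 2 4 / 4 4 1]. Elementwise product with the kernel and sum: 4·2 + 3·-1 + 5·1 + 2·2 + 4·1 + 4·1 + 1·3.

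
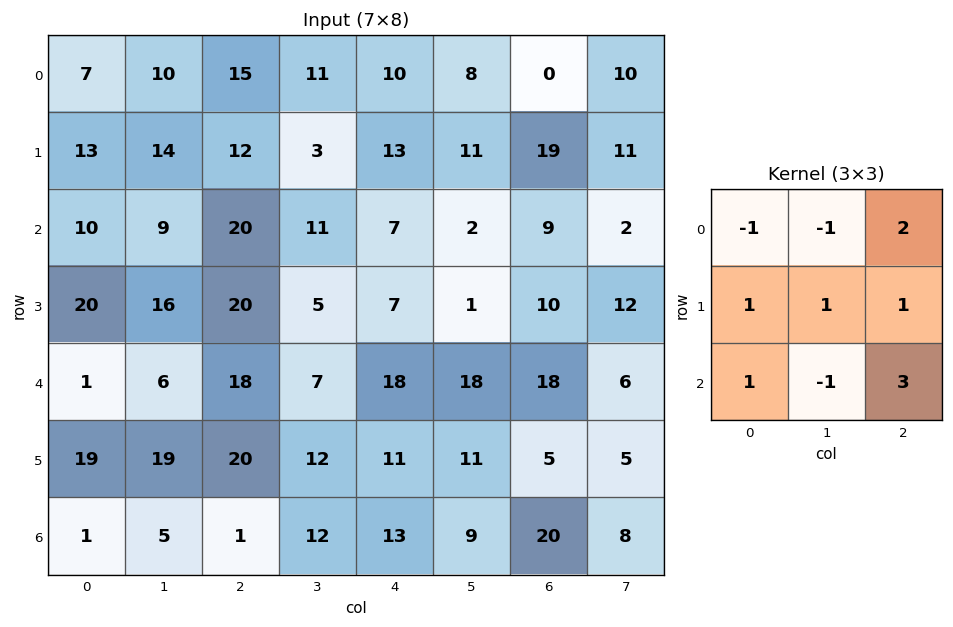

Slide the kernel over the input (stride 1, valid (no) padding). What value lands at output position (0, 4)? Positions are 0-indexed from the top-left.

57

The receptive field on the input at this output position is [10 8 0 / 13 11 19 / 7 2 9]. Elementwise product with the kernel and sum: 10·-1 + 8·-1 + 0·2 + 13·1 + 11·1 + 19·1 + 7·1 + 2·-1 + 9·3.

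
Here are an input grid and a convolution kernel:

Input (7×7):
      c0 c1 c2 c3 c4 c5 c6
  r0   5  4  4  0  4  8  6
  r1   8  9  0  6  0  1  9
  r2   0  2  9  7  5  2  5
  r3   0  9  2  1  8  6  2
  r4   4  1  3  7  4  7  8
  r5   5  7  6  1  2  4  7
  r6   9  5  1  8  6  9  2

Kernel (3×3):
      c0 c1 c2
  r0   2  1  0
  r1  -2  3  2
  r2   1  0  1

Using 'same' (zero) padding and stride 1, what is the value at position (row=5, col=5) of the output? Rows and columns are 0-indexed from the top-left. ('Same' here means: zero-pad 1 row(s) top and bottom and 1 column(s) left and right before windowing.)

45

The receptive field on the zero-padded input at this output position is [4 7 8 / 2 4 7 / 6 9 2]. Elementwise product with the kernel and sum: 4·2 + 7·1 + 2·-2 + 4·3 + 7·2 + 6·1 + 2·1.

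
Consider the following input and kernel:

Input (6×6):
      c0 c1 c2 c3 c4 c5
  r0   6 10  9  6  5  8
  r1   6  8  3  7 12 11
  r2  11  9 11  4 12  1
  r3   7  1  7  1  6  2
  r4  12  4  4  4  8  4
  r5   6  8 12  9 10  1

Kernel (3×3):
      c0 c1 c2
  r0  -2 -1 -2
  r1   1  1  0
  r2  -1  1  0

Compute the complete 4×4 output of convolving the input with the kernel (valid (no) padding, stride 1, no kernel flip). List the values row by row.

Output[0,0]: The receptive field on the input at this output position is [6 10 9 / 6 8 3 / 11 9 11]. Elementwise product with the kernel and sum: 6·-2 + 10·-1 + 9·-2 + 6·1 + 8·1 + 11·-1 + 9·1.
Output[0,1]: The receptive field on the input at this output position is [10 9 6 / 8 3 7 / 9 11 4]. Elementwise product with the kernel and sum: 10·-2 + 9·-1 + 6·-2 + 8·1 + 3·1 + 9·-1 + 11·1.

-28 -28 -31 -6
-12 -7 -28 -27
-53 -29 -42 -11
-11 1 -22 1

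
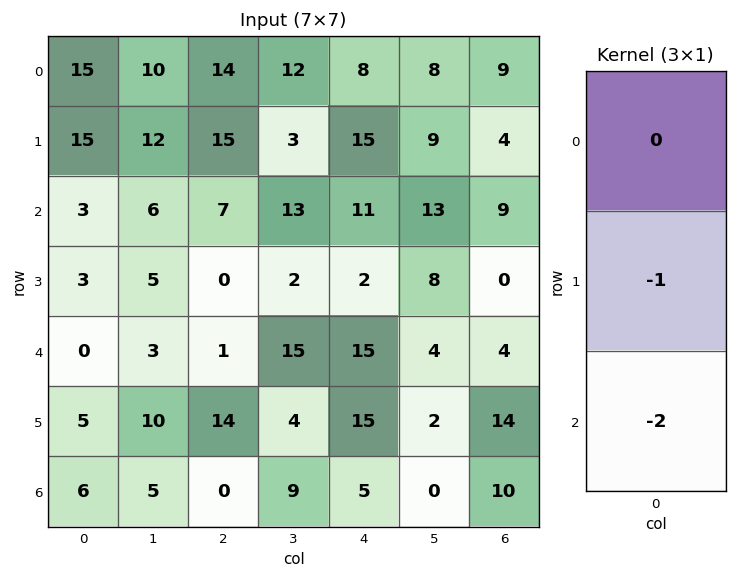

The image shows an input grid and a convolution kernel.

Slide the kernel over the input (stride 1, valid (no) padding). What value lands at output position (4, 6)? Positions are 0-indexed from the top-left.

-34

The receptive field on the input at this output position is [4 / 14 / 10]. Elementwise product with the kernel and sum: 14·-1 + 10·-2.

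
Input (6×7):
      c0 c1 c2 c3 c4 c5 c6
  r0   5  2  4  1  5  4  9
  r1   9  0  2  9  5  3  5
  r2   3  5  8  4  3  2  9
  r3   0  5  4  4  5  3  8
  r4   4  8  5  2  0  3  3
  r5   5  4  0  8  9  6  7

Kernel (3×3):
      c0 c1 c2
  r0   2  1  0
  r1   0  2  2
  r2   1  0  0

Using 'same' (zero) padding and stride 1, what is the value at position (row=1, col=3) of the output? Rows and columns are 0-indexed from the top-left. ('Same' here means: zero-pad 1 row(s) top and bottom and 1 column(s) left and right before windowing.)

45

The receptive field on the zero-padded input at this output position is [4 1 5 / 2 9 5 / 8 4 3]. Elementwise product with the kernel and sum: 4·2 + 1·1 + 9·2 + 5·2 + 8·1.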